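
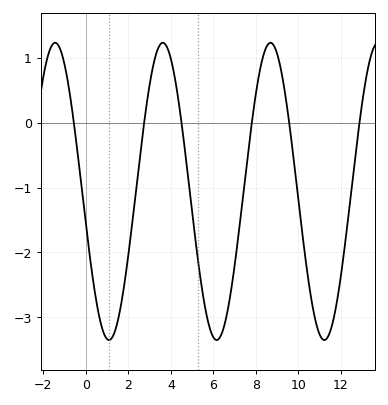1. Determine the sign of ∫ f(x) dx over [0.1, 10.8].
negative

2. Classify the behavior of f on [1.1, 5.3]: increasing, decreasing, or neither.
neither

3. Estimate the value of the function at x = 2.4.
-0.932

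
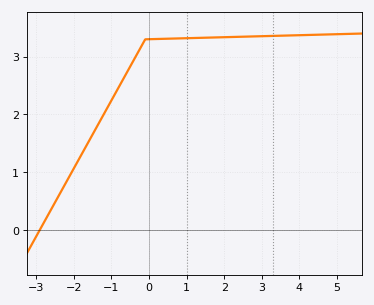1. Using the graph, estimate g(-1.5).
1.7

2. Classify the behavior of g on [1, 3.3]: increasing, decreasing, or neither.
increasing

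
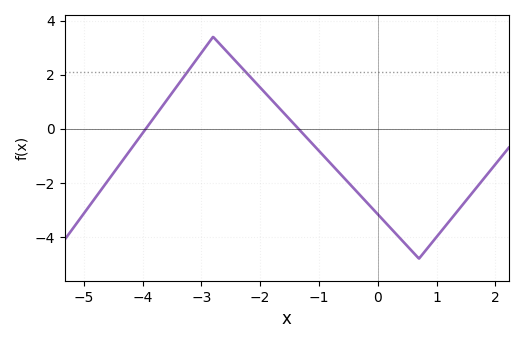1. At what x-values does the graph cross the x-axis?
-3.94, -1.35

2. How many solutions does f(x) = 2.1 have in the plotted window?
2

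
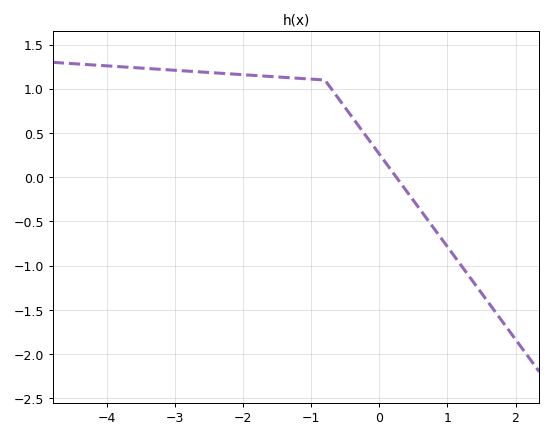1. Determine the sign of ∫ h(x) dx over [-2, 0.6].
positive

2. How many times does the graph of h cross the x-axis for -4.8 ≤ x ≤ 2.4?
1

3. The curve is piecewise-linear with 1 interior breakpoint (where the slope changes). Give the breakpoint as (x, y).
(-0.8, 1.1)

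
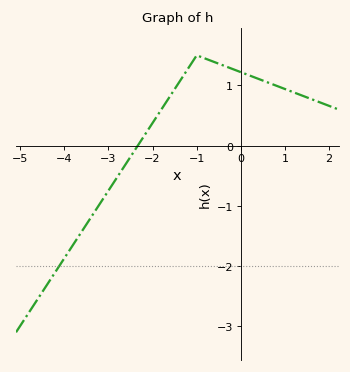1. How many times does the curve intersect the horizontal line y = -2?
1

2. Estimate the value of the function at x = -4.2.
-2.09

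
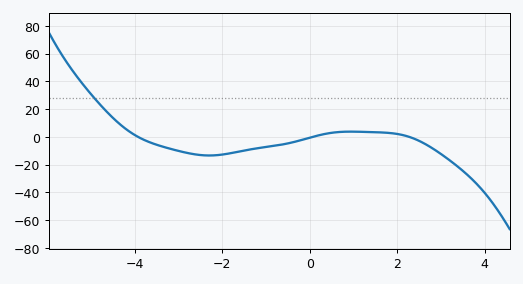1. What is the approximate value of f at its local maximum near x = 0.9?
4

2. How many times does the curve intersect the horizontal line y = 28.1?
1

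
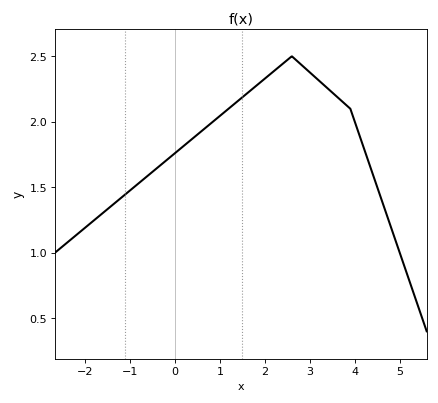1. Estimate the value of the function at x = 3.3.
2.28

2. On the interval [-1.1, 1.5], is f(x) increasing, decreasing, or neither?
increasing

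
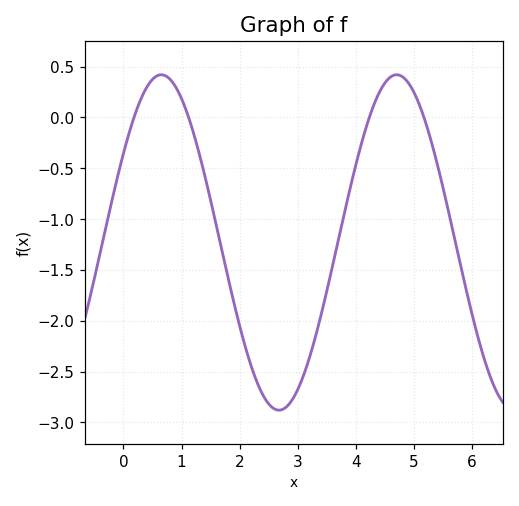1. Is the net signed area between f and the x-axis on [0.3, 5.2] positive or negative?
negative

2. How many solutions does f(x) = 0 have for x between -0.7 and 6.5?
4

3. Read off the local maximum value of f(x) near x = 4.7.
0.42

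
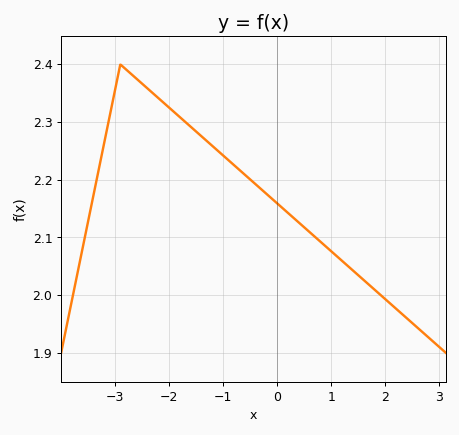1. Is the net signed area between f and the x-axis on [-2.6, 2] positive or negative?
positive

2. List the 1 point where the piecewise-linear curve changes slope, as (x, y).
(-2.9, 2.4)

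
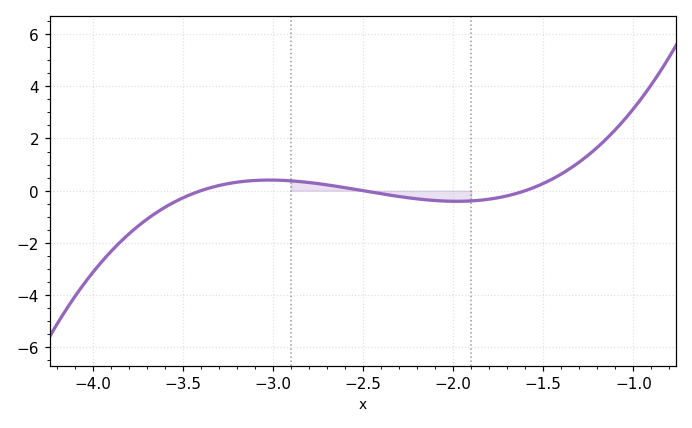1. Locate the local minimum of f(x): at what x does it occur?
-1.98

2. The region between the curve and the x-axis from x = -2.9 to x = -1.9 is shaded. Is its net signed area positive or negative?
negative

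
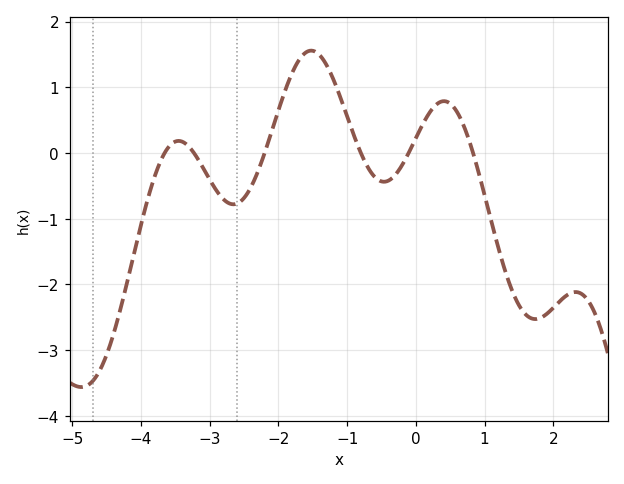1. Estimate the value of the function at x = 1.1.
-1.05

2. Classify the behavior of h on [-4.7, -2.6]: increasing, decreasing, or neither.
neither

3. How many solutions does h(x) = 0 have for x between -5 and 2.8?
6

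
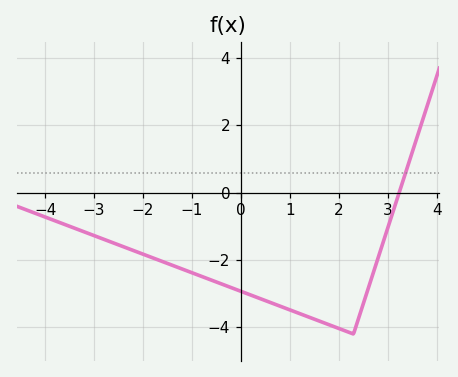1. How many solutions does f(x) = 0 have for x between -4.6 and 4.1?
1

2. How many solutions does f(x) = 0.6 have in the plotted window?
1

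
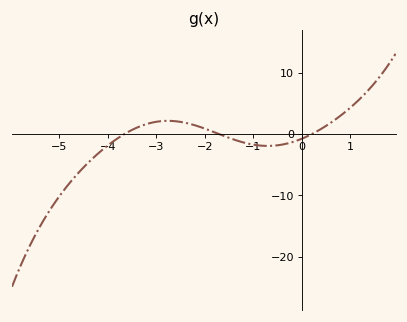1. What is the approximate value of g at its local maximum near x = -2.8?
2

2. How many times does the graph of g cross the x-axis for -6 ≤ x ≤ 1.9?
3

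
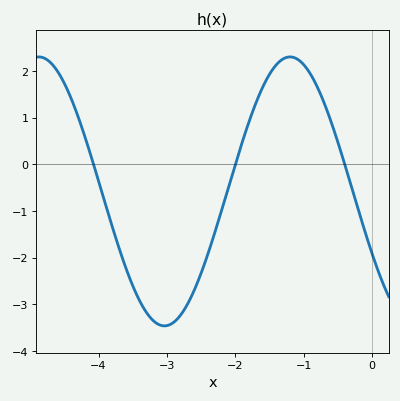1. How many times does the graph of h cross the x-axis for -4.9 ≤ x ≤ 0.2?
3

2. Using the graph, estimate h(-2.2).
-0.985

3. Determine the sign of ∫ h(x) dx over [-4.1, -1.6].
negative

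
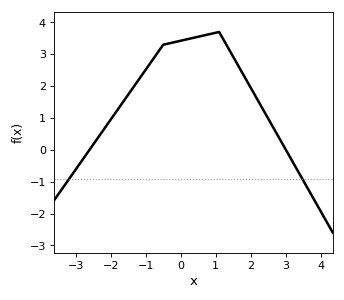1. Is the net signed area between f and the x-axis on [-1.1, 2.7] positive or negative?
positive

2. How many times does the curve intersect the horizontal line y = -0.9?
2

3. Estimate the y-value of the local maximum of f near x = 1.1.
3.7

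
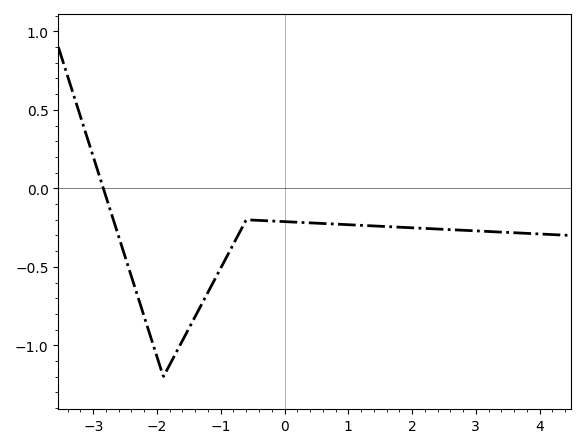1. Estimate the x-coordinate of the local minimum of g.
-1.9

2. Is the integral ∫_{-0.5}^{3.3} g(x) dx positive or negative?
negative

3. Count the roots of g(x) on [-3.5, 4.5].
1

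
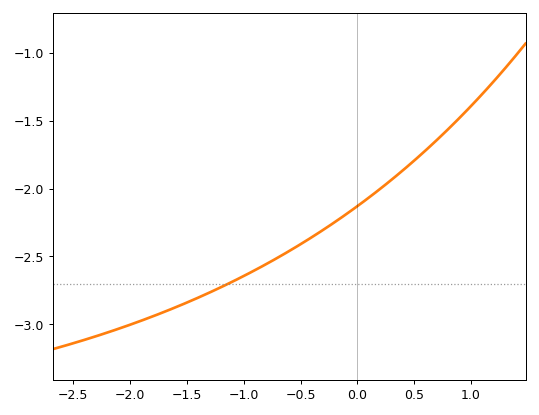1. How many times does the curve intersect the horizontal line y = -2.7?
1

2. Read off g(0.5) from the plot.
-1.79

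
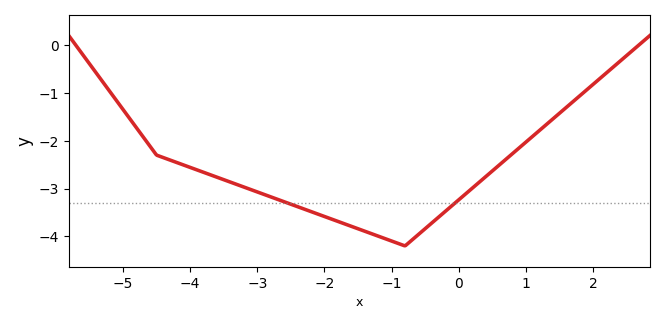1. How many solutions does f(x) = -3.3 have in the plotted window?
2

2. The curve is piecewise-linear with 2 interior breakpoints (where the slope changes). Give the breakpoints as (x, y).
(-4.5, -2.3); (-0.8, -4.2)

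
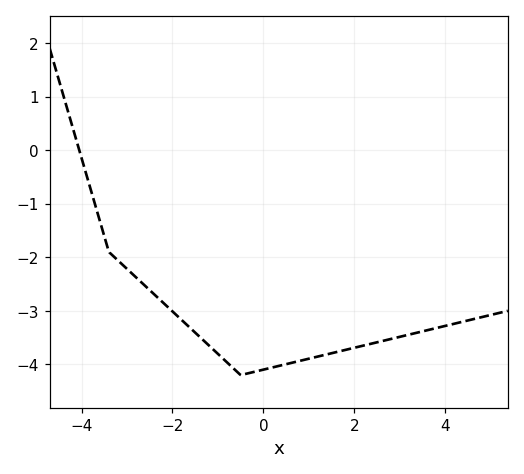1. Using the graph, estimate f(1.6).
-3.77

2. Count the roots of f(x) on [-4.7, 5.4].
1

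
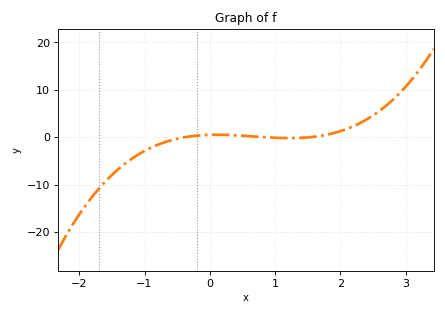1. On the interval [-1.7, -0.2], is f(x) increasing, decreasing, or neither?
increasing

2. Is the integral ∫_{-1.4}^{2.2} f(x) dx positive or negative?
negative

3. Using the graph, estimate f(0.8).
0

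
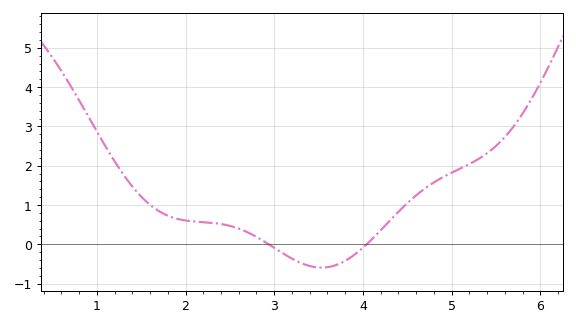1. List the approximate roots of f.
2.94, 4.04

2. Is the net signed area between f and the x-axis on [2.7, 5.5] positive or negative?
positive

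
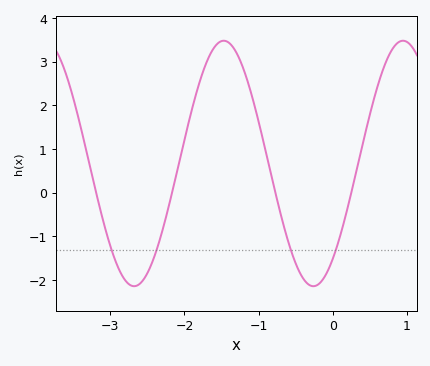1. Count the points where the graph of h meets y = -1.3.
4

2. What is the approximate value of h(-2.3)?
-0.886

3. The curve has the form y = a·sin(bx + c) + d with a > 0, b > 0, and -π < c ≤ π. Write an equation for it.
y = 2.81sin(2.6x - 0.89) + 0.67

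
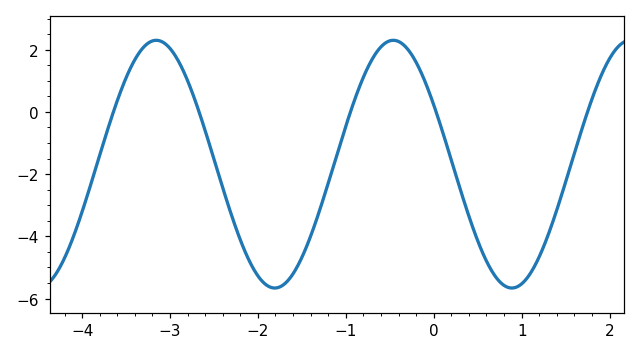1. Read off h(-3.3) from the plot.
2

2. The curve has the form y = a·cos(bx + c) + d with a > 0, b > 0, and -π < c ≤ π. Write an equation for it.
y = 3.98cos(2.3x + 1.1) - 1.68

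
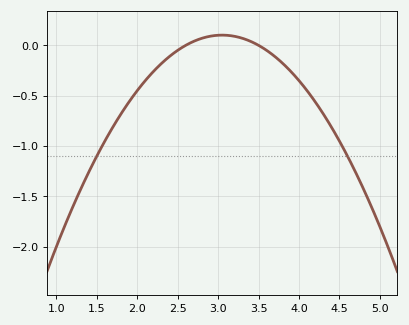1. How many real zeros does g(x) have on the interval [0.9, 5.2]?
2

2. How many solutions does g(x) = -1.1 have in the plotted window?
2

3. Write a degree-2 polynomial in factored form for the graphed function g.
y = -0.5(x - 2.6)(x - 3.5)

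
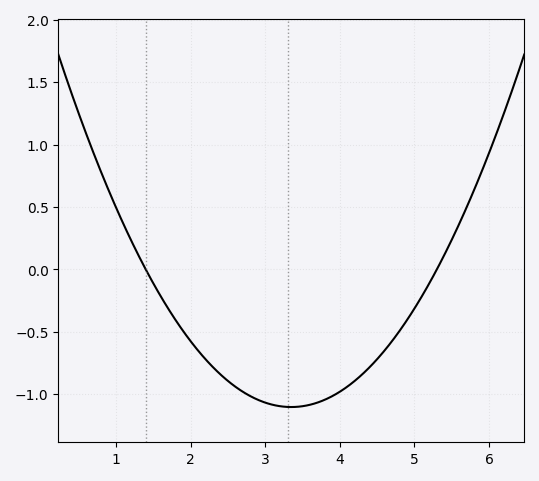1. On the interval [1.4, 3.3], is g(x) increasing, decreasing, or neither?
decreasing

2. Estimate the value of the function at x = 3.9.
-1.01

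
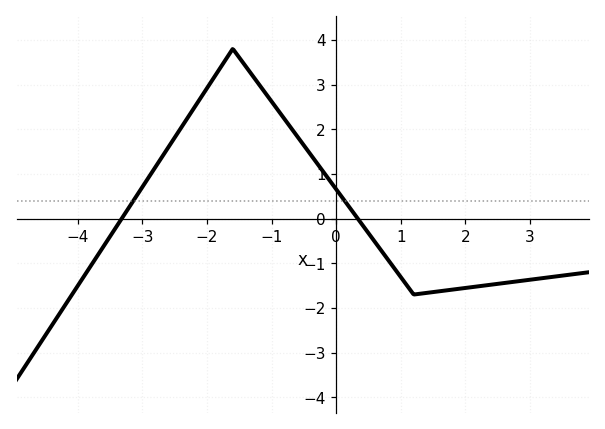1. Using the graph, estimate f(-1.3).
3.2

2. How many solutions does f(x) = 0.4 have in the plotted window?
2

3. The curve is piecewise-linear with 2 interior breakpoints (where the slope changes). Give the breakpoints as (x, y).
(-1.6, 3.8); (1.2, -1.7)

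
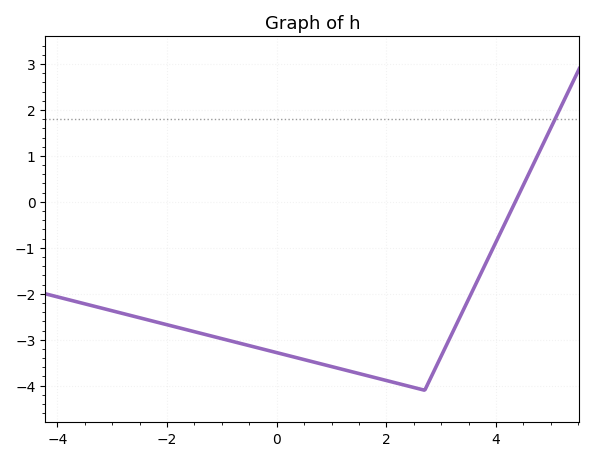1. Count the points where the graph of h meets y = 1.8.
1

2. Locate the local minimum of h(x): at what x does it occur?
2.7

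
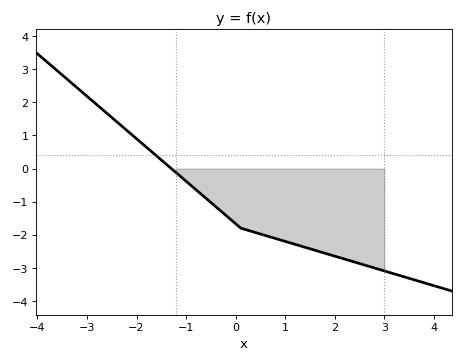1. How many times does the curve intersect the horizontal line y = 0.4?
1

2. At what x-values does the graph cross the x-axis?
-1.3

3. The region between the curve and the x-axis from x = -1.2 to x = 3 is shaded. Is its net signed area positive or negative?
negative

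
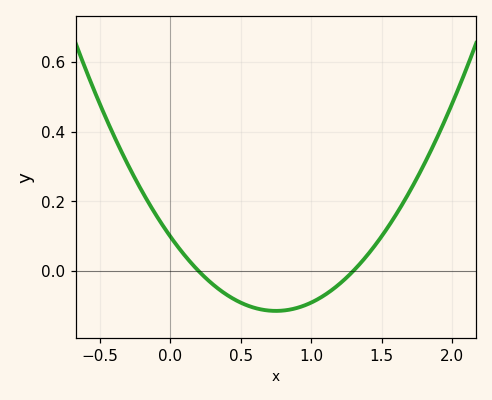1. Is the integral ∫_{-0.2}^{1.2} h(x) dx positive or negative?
negative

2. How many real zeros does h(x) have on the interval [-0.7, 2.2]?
2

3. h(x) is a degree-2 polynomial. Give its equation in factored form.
y = 0.38(x - 0.2)(x - 1.3)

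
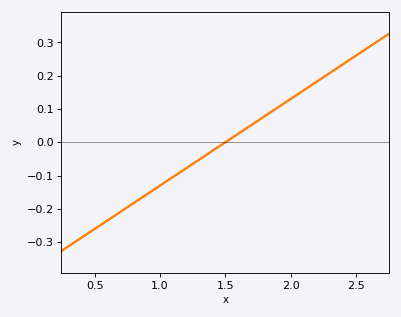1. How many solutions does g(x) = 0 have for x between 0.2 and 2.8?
1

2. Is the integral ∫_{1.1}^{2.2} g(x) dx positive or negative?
positive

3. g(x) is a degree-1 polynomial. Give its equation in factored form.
y = 0.26(x - 1.5)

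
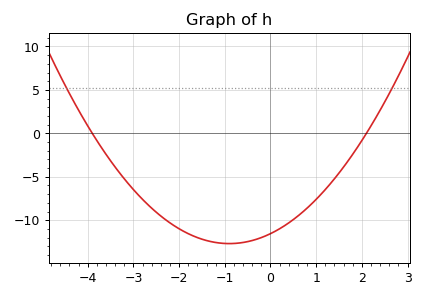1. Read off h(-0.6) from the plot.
-12.6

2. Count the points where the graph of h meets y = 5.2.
2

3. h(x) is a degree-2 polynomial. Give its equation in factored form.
y = 1.41(x + 3.9)(x - 2.1)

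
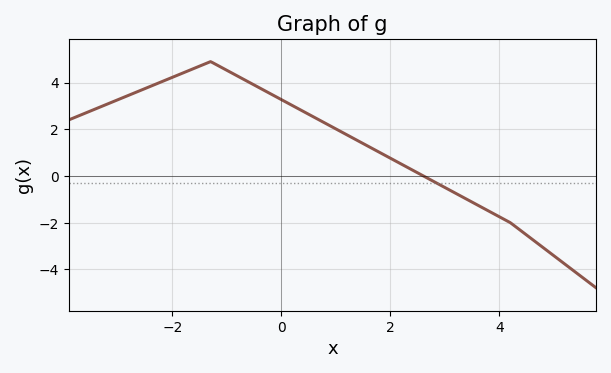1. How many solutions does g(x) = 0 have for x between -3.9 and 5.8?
1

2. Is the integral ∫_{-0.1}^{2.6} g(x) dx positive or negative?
positive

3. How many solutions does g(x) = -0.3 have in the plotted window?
1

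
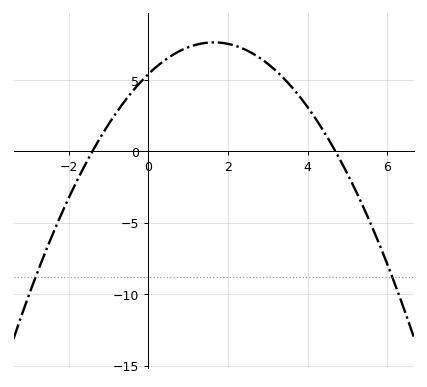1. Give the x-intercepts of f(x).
-1.4, 4.7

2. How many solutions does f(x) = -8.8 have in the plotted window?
2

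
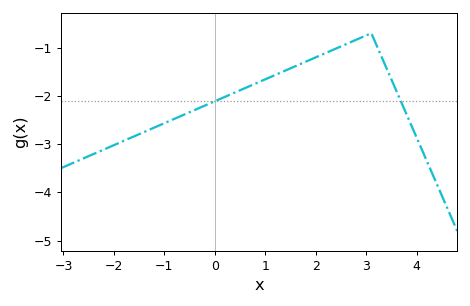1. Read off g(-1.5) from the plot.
-2.8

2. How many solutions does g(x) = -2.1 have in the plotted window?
2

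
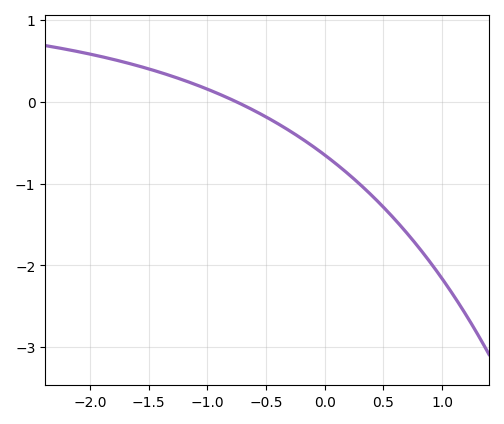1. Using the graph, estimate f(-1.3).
0.3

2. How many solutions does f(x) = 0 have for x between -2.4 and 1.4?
1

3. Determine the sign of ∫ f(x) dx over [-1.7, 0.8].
negative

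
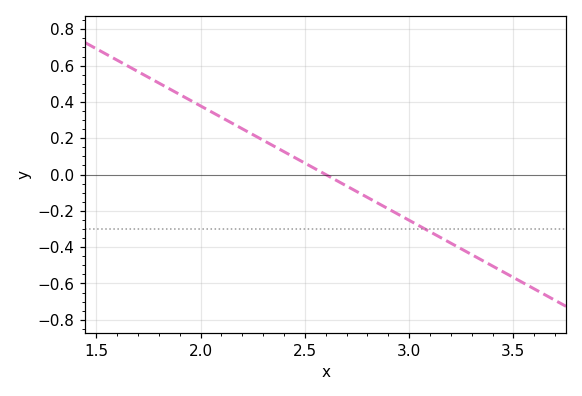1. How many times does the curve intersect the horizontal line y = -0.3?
1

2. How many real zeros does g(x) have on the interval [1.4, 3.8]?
1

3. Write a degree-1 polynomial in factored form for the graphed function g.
y = -0.63(x - 2.6)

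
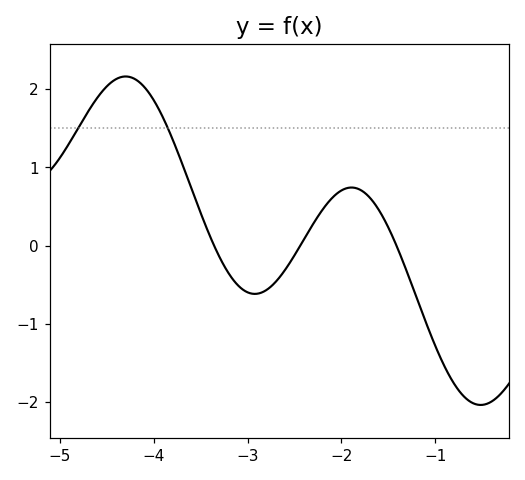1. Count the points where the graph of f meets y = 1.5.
2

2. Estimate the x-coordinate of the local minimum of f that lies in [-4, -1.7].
-2.92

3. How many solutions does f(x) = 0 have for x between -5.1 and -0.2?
3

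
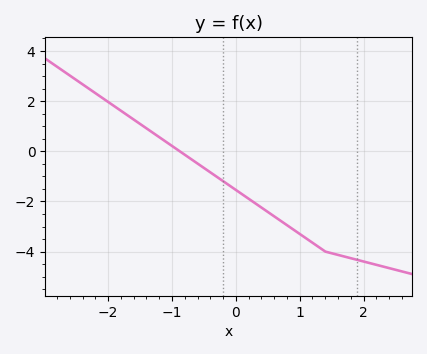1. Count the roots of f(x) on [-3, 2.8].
1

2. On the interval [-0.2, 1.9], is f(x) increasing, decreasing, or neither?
decreasing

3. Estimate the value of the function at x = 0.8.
-2.95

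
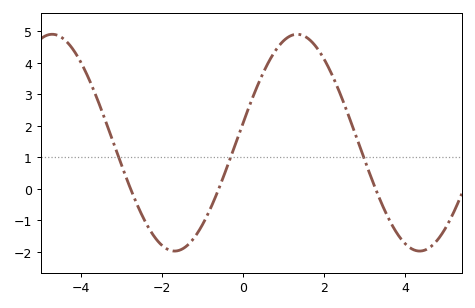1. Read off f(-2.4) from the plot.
-1.1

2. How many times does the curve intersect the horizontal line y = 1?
3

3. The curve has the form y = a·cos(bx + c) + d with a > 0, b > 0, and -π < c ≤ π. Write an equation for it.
y = 3.44cos(1x - 1.4) + 1.46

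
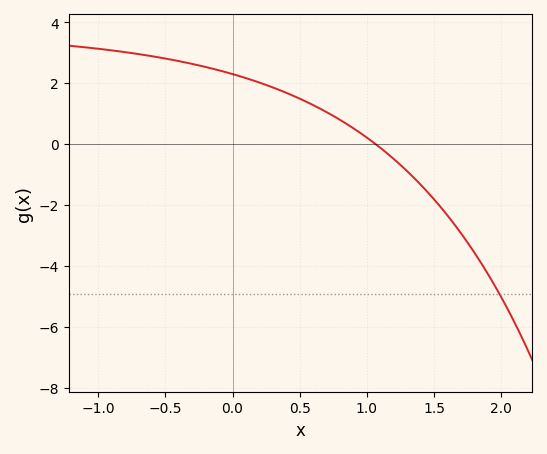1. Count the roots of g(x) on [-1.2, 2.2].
1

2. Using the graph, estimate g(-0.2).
2.6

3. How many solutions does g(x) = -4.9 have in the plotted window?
1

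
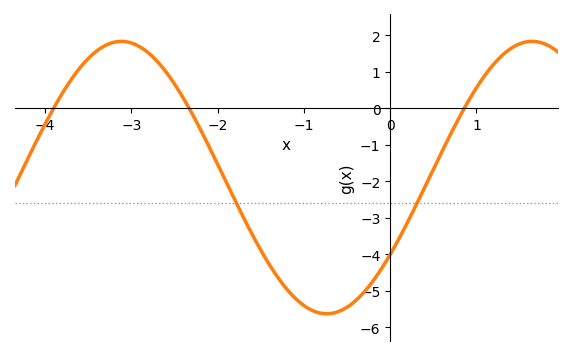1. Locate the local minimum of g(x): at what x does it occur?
-0.7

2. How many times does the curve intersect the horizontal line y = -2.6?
2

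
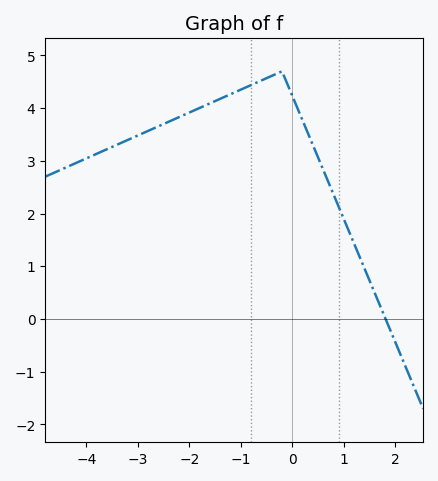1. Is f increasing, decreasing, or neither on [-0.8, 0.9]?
neither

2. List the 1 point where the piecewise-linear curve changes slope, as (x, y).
(-0.2, 4.7)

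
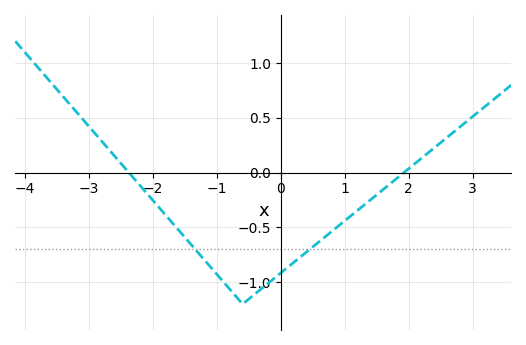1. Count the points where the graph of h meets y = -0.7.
2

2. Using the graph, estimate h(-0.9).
-0.998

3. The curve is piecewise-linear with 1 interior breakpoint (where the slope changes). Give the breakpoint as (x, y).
(-0.6, -1.2)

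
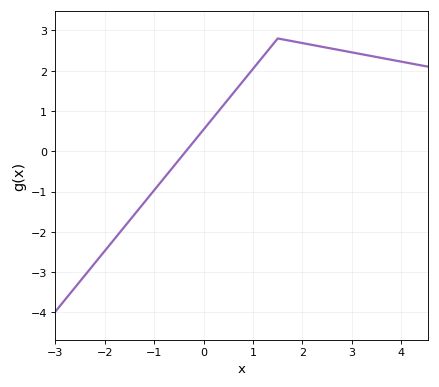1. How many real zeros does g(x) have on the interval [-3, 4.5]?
1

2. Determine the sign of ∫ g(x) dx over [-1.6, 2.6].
positive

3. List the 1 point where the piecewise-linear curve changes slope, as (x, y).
(1.5, 2.8)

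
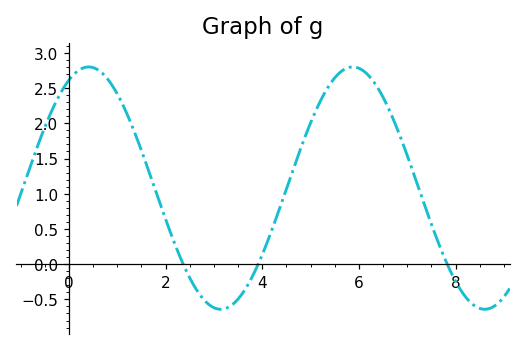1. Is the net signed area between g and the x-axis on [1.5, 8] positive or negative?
positive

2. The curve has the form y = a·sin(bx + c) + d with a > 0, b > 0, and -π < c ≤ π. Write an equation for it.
y = 1.72sin(1.15x + 1.1) + 1.08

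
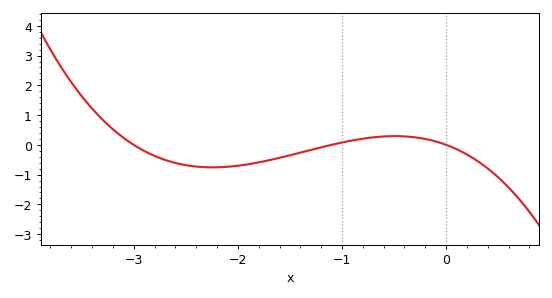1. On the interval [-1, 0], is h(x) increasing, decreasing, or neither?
neither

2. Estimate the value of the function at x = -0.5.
0.3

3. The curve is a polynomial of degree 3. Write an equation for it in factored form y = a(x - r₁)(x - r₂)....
y = -0.39(x + 3)(x + 1.1)(x - 0)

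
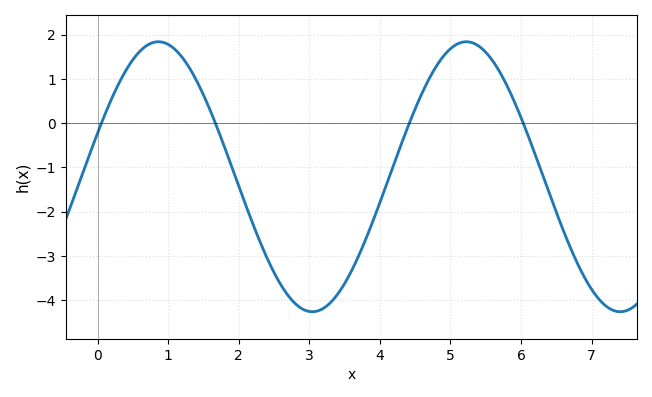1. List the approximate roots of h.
0.054, 1.67, 4.42, 6.03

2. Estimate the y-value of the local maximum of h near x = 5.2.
1.84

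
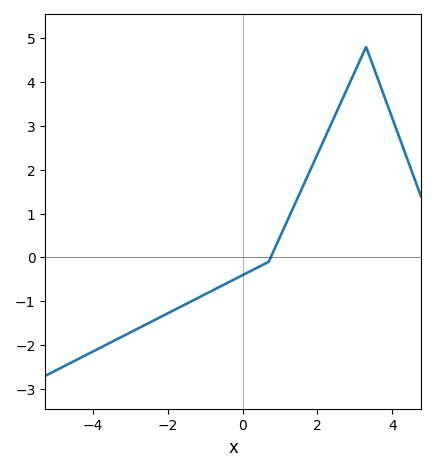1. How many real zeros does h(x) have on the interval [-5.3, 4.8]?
1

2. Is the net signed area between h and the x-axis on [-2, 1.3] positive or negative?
negative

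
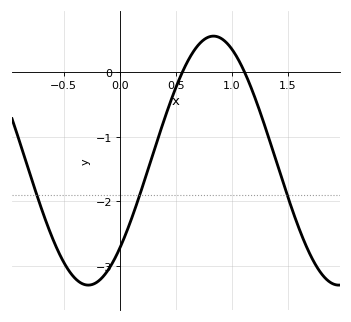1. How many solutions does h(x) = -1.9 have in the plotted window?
3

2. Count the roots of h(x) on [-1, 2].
2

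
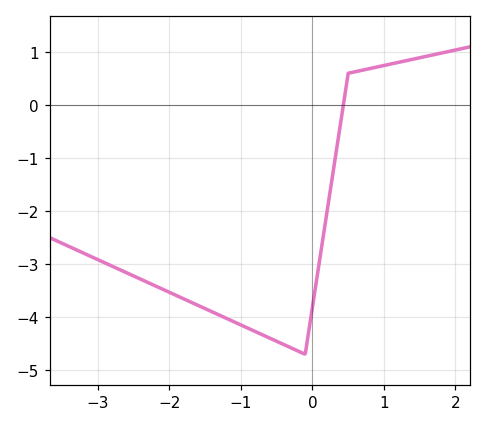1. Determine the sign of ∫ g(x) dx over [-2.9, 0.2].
negative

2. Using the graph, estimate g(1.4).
0.9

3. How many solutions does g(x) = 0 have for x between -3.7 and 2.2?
1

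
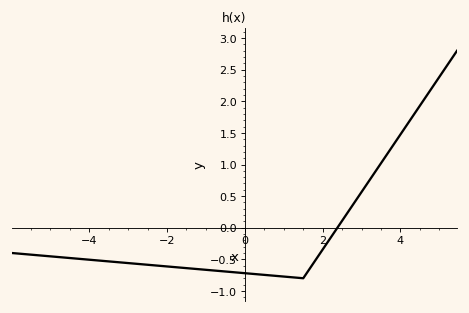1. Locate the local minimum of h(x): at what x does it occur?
1.5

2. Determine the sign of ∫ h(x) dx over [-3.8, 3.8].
negative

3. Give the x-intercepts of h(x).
2.38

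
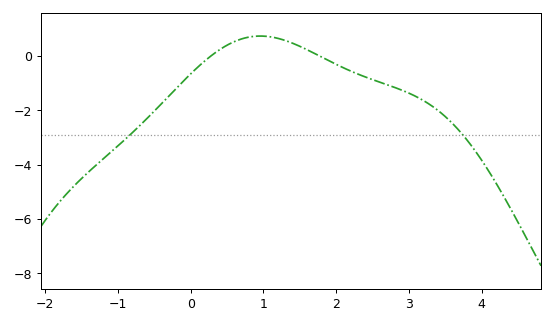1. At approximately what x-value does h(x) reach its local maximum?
1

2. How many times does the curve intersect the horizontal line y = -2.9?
2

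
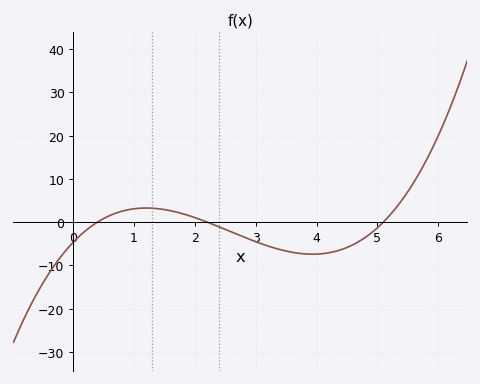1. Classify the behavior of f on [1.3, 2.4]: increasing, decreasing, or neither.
decreasing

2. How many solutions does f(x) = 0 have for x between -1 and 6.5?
3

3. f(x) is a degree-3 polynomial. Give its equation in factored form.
y = 1.04(x - 0.4)(x - 2.2)(x - 5.1)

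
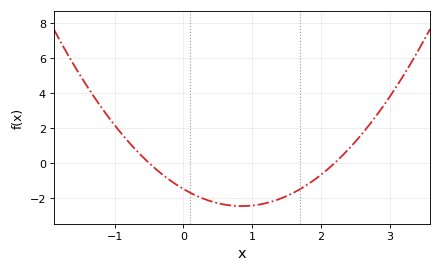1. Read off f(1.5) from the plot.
-1.8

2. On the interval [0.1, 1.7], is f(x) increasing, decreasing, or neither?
neither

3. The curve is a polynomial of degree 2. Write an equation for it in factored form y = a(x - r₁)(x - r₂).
y = 1.35(x + 0.5)(x - 2.2)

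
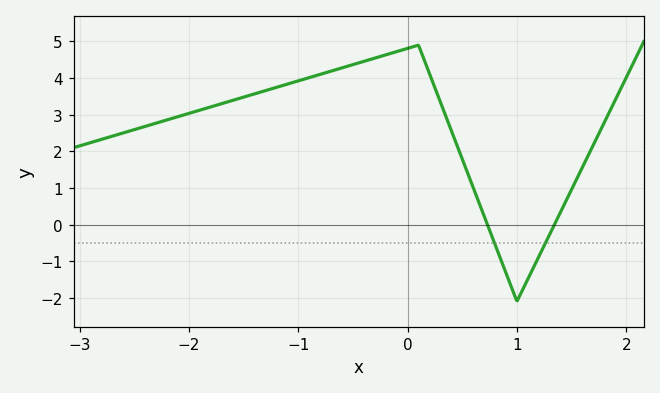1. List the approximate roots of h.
0.73, 1.34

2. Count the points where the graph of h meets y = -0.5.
2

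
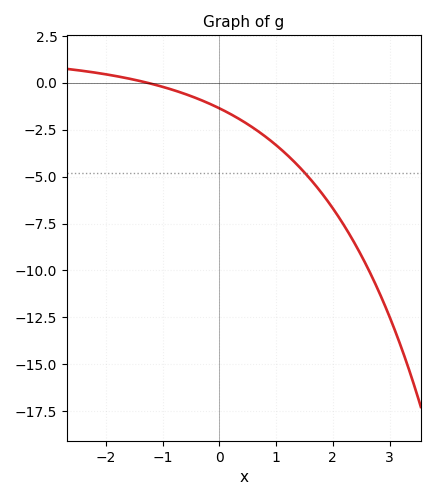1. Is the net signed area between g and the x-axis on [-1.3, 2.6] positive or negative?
negative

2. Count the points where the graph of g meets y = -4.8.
1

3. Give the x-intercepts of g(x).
-1.3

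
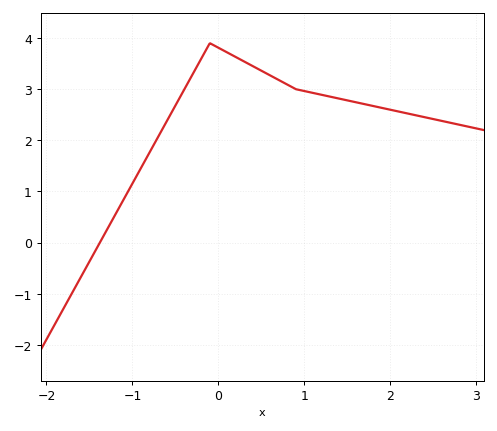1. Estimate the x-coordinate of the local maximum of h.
-0.1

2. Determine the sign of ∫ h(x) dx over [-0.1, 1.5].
positive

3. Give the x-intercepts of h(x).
-1.38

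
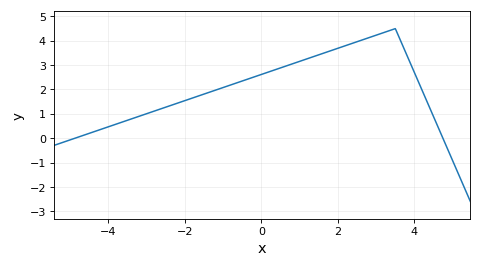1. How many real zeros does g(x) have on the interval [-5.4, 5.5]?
2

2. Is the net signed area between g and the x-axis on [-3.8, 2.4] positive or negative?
positive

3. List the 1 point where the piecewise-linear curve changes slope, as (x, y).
(3.5, 4.5)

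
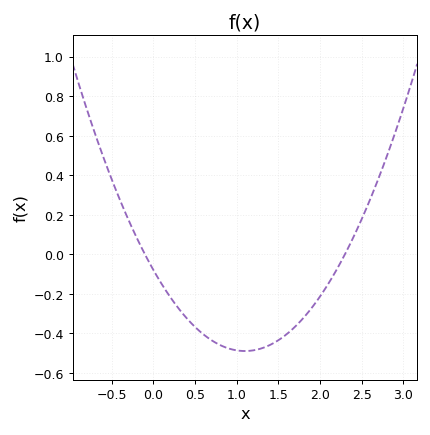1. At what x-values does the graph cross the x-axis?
-0.1, 2.3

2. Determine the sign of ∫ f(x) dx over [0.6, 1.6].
negative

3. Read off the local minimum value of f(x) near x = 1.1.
-0.48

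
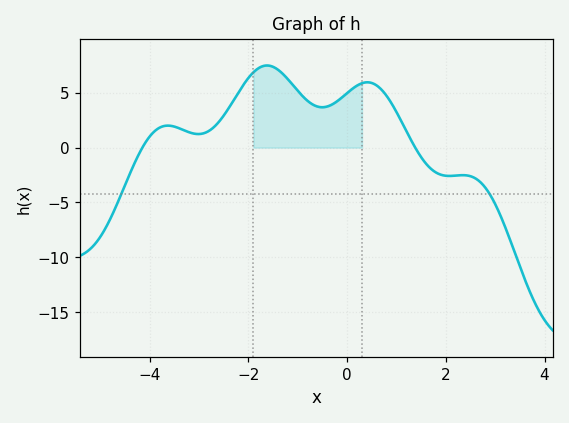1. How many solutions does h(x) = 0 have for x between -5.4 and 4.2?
2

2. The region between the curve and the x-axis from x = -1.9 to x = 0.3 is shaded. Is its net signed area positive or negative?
positive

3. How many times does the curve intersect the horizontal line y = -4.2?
2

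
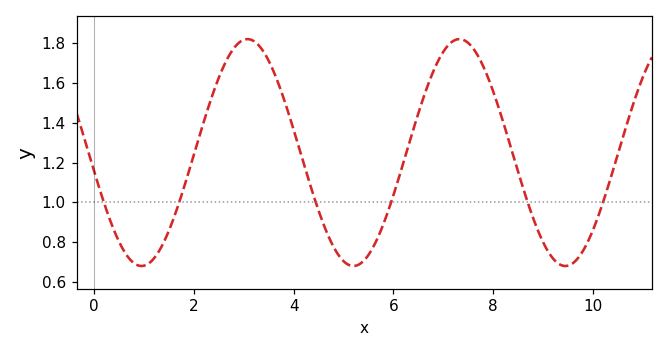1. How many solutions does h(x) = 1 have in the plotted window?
6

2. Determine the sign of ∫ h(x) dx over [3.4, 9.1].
positive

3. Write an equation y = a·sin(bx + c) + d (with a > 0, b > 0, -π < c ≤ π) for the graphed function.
y = 0.57sin(1.48x - 2.98) + 1.25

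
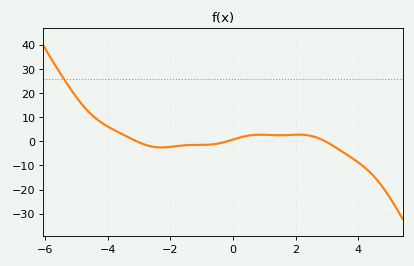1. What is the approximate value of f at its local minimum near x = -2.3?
-2.57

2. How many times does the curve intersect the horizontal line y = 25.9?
1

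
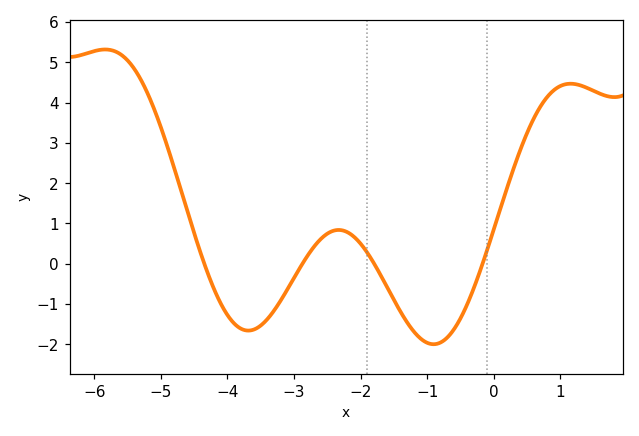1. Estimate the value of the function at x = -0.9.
-2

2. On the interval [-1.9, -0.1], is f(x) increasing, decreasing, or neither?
neither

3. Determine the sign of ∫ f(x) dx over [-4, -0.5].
negative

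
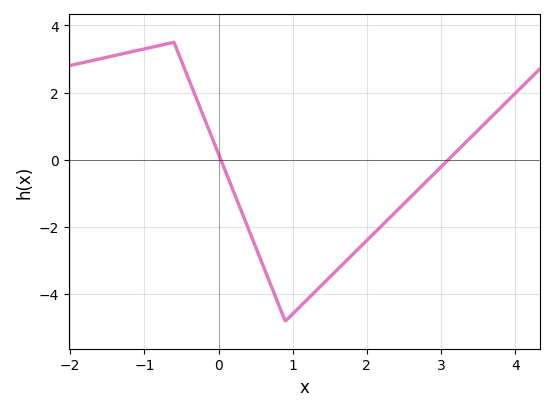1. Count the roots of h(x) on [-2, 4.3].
2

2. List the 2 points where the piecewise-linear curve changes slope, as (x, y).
(-0.6, 3.5); (0.9, -4.8)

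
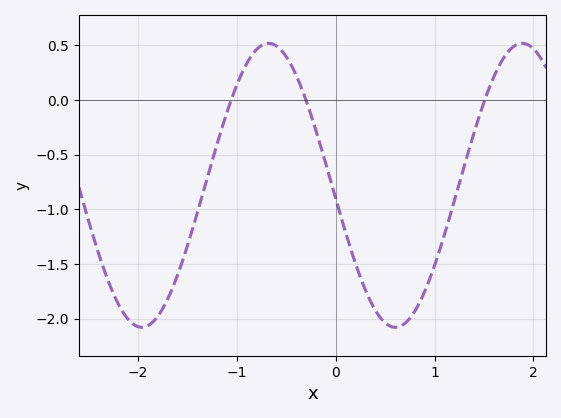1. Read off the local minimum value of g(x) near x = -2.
-2.1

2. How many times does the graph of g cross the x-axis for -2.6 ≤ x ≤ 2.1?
3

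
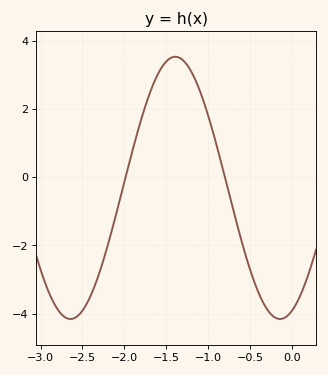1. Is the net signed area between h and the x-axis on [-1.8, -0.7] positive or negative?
positive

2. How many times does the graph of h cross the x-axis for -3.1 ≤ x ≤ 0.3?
2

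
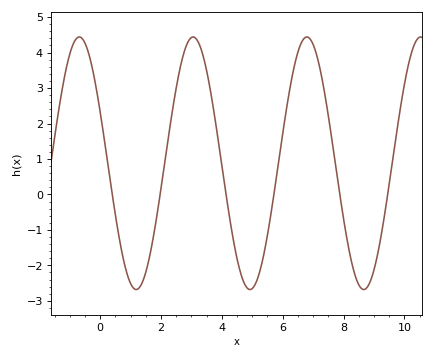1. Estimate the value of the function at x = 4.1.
0.223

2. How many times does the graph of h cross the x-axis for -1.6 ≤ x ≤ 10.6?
6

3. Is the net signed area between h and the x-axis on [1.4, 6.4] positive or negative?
positive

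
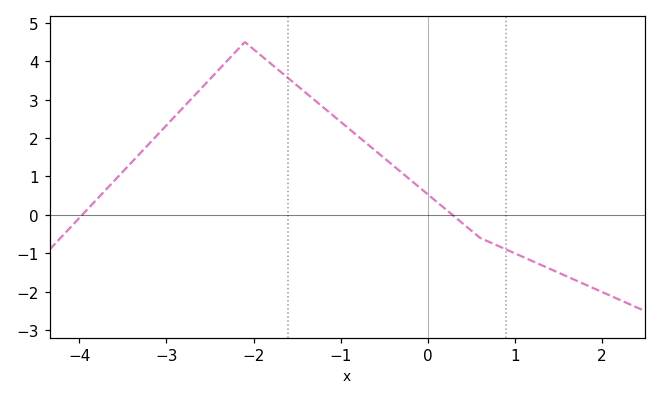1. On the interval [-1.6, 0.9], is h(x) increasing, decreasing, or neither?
decreasing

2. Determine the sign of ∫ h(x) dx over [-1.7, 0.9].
positive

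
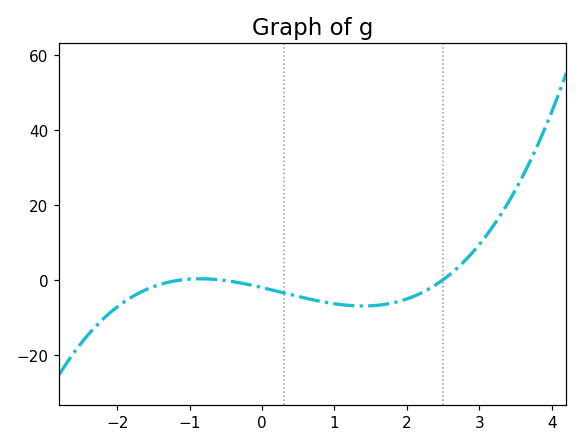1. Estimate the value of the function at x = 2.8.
5.05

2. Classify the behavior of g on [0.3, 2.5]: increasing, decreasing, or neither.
neither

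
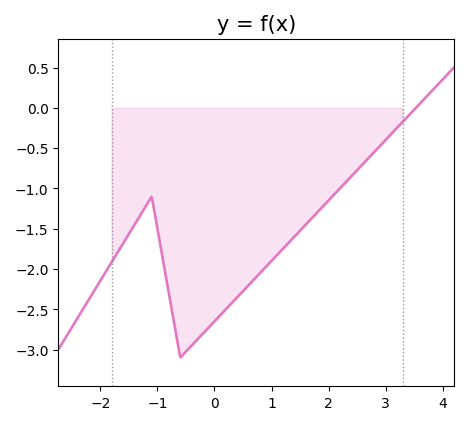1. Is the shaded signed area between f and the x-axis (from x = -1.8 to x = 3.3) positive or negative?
negative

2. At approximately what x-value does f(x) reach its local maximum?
-1.1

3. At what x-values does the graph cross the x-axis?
3.5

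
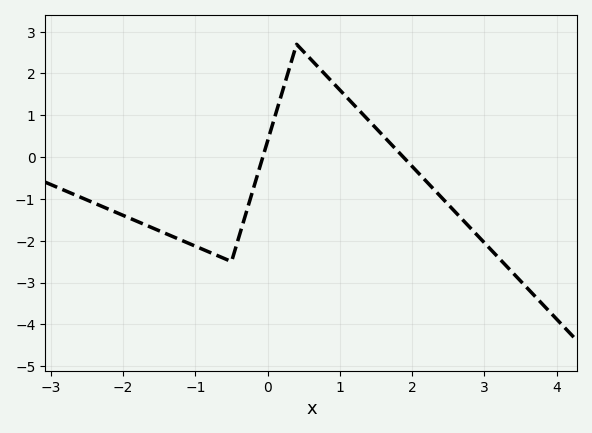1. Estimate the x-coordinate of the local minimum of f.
-0.501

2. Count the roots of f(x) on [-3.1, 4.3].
2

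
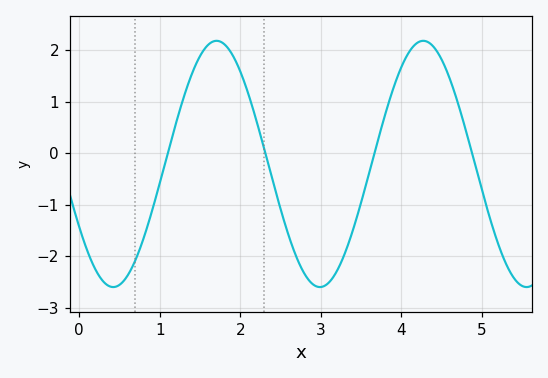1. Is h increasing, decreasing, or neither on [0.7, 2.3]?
neither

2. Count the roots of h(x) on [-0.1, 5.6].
4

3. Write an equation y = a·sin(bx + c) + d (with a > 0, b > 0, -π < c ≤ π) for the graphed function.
y = 2.39sin(2.45x - 2.61) - 0.21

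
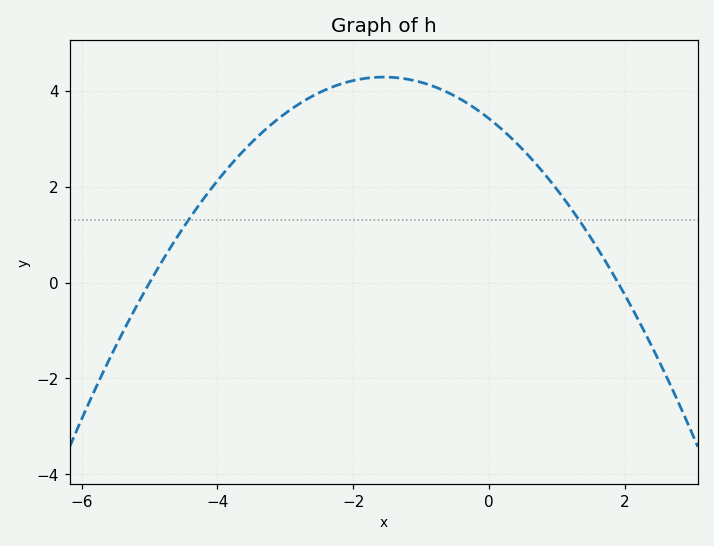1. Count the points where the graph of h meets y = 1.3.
2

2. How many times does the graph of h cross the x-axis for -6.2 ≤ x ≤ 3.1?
2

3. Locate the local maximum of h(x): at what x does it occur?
-1.6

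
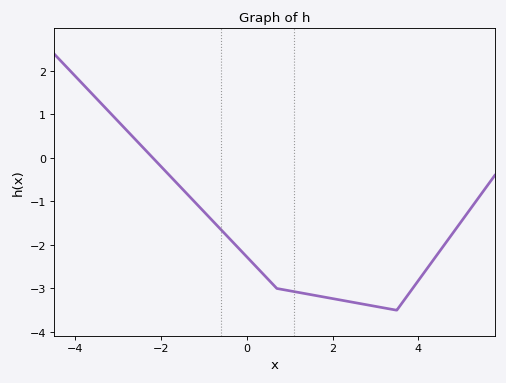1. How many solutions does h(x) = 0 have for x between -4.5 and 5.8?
1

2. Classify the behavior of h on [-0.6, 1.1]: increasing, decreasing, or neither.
decreasing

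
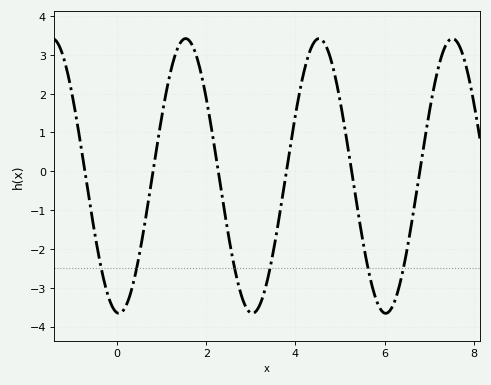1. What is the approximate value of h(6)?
-3.65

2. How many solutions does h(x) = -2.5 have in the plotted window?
6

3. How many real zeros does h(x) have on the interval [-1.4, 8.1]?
6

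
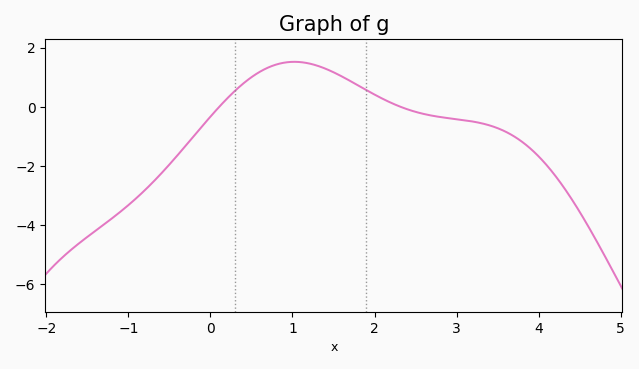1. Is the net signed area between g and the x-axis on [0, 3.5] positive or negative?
positive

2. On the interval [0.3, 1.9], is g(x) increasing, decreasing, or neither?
neither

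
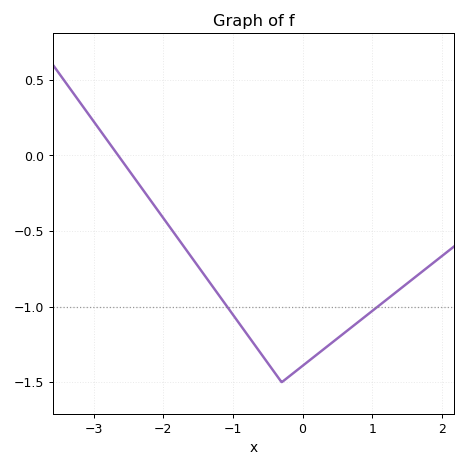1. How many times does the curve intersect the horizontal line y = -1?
2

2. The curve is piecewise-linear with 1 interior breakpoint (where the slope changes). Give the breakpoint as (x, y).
(-0.3, -1.5)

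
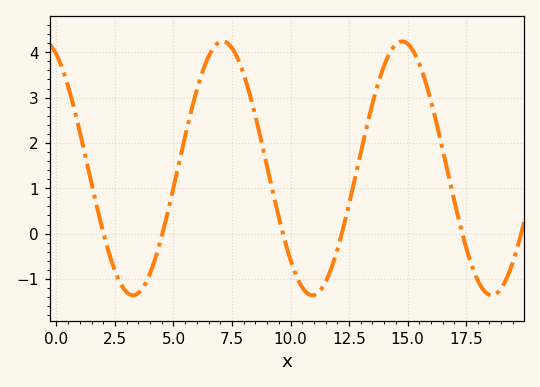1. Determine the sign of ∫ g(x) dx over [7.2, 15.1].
positive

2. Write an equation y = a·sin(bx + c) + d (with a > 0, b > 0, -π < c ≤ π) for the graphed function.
y = 2.8sin(0.82x + 2.03) + 1.44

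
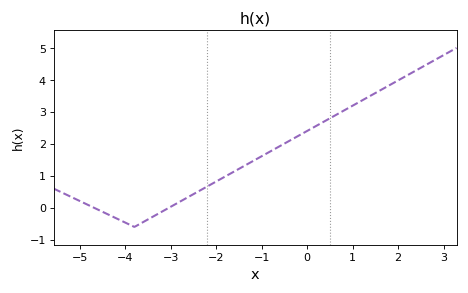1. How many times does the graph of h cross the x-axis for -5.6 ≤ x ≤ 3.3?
2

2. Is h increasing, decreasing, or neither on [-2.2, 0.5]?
increasing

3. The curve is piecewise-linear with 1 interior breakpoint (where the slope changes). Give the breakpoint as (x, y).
(-3.8, -0.6)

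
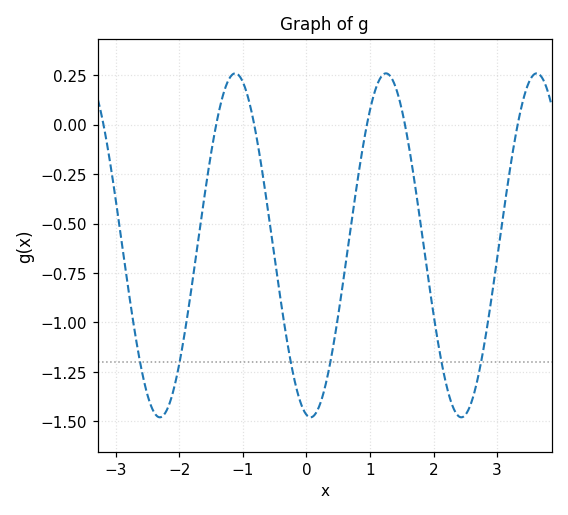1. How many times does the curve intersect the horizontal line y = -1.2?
6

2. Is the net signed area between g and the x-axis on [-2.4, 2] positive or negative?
negative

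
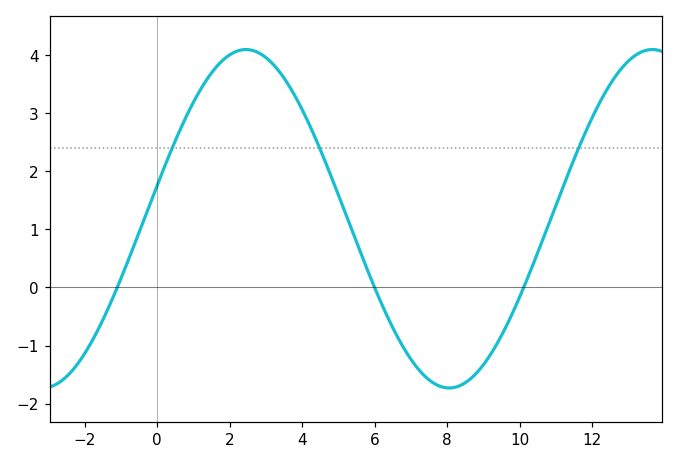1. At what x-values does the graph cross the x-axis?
-1.2, 6, 10.2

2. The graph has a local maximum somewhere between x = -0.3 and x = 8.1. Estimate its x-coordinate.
2.4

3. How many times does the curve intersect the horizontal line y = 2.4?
3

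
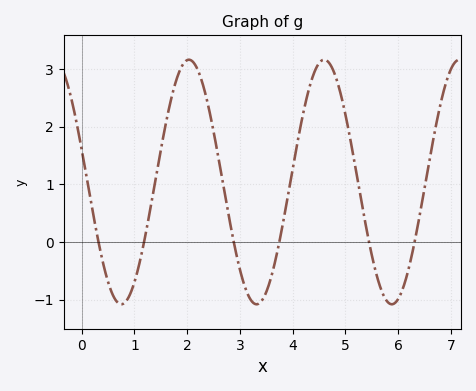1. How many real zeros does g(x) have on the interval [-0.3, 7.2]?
6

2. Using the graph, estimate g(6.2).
-0.5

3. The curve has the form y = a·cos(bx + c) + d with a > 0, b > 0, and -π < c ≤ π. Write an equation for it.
y = 2.12cos(2.5x + 1.3) + 1.04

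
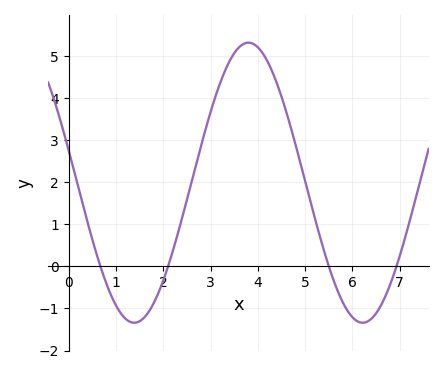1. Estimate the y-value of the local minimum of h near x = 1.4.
-1.3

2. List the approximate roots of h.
0.6, 2.2, 5.6, 7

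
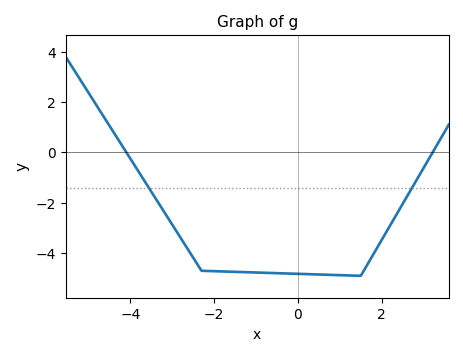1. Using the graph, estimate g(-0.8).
-4.8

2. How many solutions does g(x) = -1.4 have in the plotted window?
2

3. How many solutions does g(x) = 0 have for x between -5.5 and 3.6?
2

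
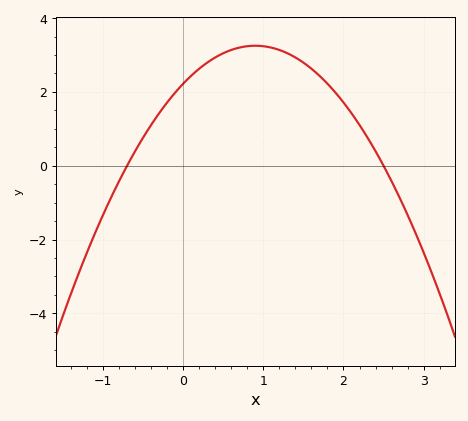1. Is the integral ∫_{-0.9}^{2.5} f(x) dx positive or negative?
positive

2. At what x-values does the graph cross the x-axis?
-0.7, 2.5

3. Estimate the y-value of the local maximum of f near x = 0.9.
3.2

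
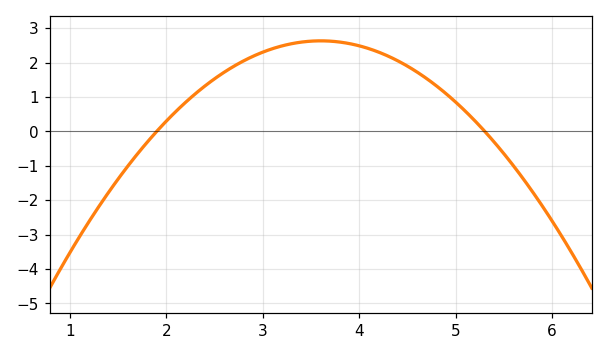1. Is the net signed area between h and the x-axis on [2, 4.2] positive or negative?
positive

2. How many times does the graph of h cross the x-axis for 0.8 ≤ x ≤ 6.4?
2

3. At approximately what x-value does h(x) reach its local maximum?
3.6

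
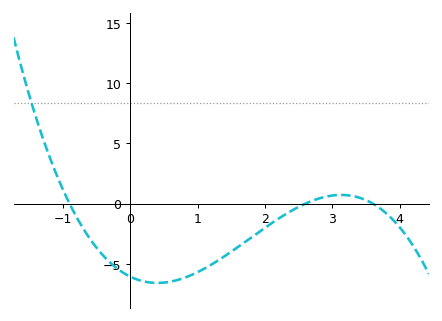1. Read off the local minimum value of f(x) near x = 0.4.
-6.59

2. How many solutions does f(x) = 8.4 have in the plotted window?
1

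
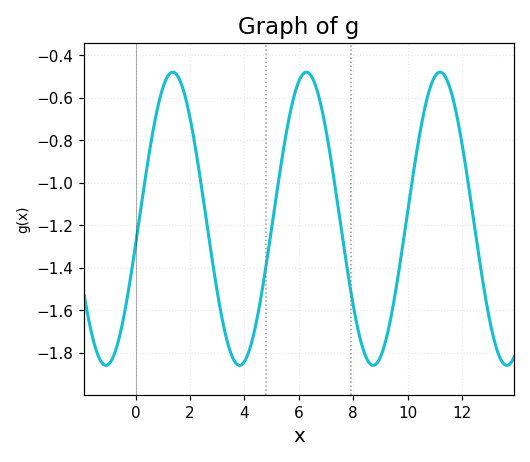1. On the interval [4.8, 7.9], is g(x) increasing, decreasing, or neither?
neither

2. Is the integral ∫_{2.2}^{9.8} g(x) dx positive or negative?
negative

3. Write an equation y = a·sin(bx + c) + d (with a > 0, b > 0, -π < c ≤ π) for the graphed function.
y = 0.69sin(1.28x - 0.18) - 1.17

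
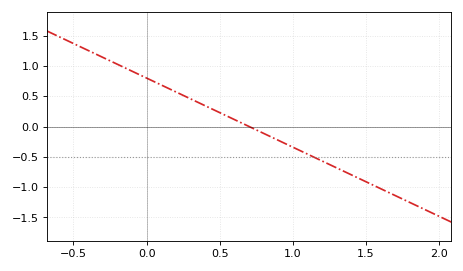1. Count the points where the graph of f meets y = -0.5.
1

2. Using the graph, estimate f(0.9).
-0.228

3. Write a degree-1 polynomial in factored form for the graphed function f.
y = -1.14(x - 0.7)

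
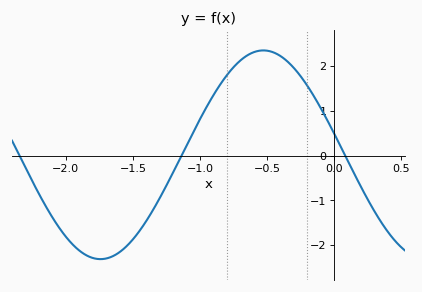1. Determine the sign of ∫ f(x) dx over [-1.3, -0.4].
positive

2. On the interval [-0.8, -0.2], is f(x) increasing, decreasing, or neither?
neither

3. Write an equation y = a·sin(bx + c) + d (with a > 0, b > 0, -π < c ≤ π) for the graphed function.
y = 2.33sin(2.59x + 2.94) + 0.02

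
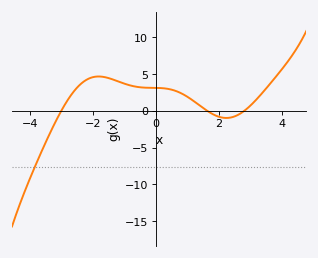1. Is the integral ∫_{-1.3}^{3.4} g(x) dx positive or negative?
positive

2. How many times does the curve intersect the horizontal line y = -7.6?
1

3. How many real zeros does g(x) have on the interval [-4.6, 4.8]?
3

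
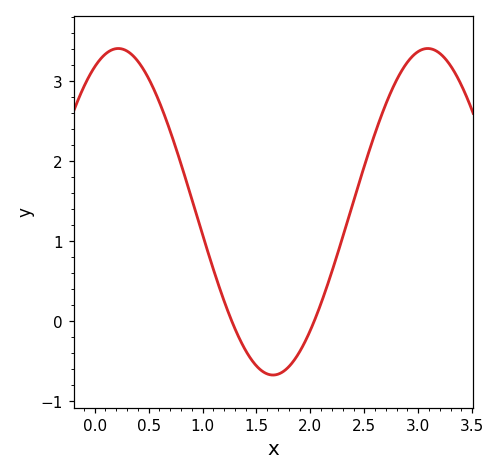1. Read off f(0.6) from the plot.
2.74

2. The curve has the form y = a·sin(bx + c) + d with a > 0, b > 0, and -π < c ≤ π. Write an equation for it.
y = 2.04sin(2.19x + 1.09) + 1.37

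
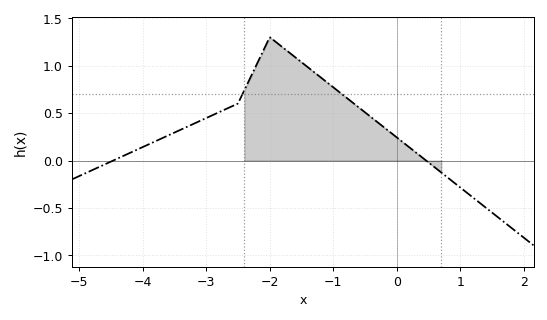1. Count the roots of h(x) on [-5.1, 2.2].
2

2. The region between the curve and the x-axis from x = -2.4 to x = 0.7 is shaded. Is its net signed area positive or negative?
positive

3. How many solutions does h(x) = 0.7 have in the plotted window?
2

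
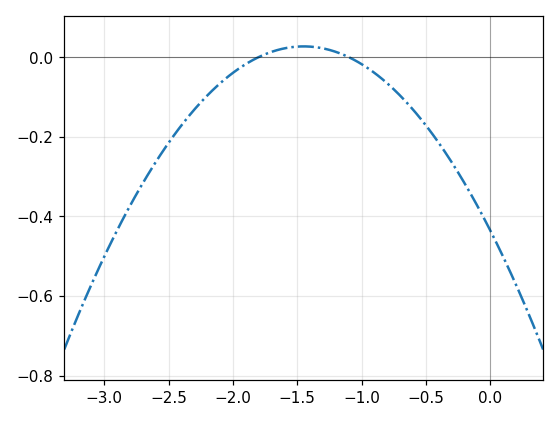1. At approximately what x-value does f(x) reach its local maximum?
-1.45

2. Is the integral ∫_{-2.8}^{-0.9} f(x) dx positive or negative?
negative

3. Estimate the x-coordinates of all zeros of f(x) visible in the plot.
-1.8, -1.1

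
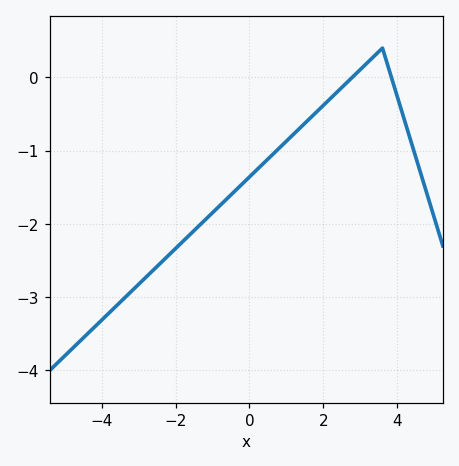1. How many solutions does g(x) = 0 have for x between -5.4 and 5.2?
2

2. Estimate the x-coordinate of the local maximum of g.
3.6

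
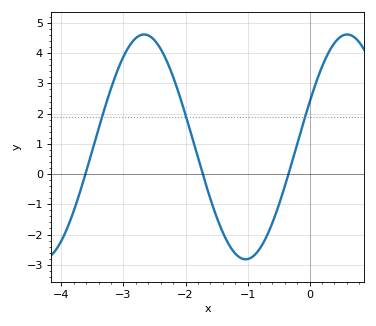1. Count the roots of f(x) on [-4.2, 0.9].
3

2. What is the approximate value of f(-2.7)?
4.6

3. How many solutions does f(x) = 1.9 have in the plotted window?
3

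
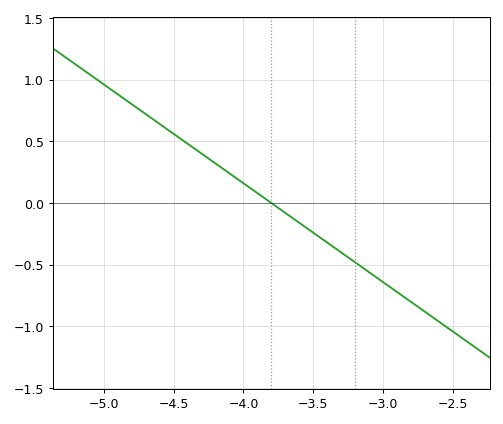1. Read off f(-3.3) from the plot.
-0.4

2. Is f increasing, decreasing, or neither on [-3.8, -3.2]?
decreasing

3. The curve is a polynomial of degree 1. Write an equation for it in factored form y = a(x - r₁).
y = -0.8(x + 3.8)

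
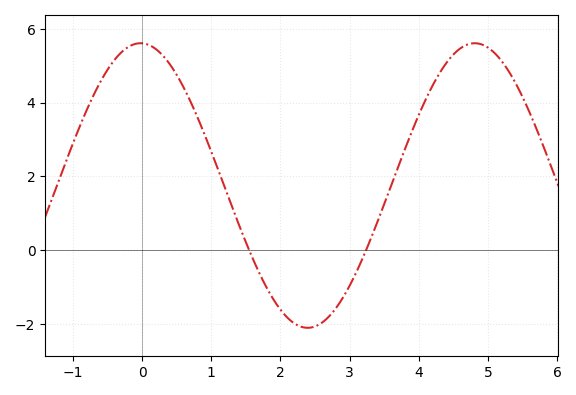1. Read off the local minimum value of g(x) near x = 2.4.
-2.11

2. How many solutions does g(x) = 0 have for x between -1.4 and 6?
2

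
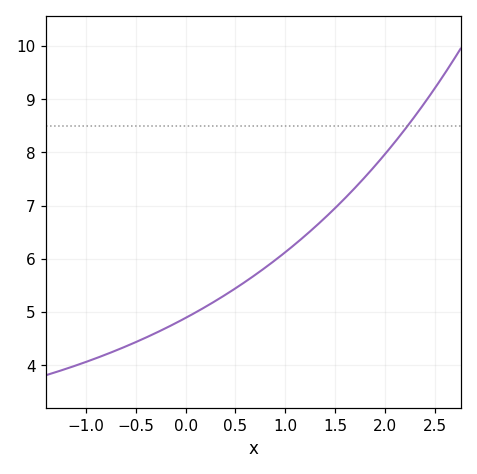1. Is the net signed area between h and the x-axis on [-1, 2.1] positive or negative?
positive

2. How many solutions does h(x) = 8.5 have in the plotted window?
1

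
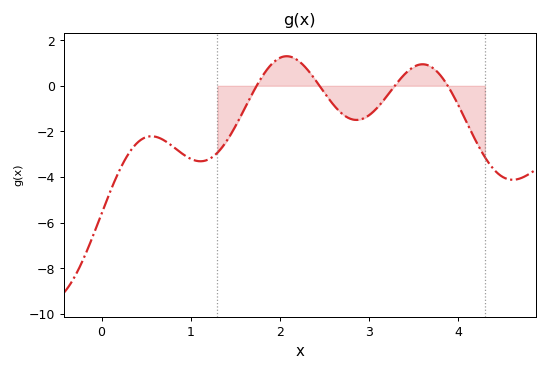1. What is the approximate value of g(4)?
-0.8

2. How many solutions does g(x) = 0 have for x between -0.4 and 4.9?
4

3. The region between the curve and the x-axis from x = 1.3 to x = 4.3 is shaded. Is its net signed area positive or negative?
negative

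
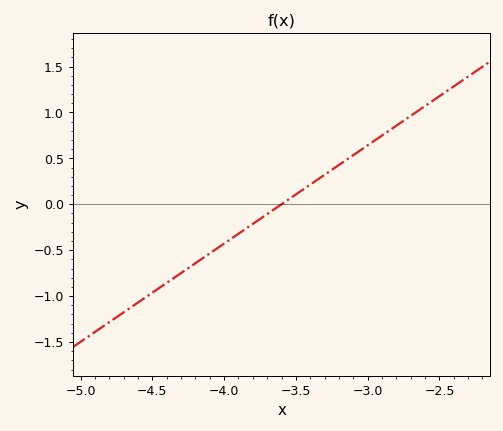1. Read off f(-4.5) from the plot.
-0.95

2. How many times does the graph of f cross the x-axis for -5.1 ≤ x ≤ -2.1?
1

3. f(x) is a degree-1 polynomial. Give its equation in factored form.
y = 1.07(x + 3.6)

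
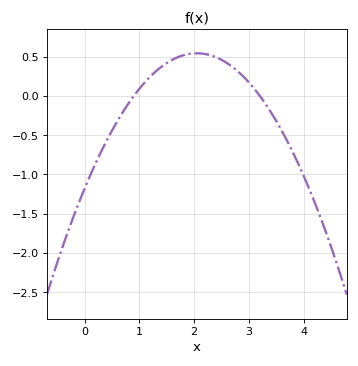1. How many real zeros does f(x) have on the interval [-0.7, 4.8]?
2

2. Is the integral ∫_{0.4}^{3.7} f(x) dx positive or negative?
positive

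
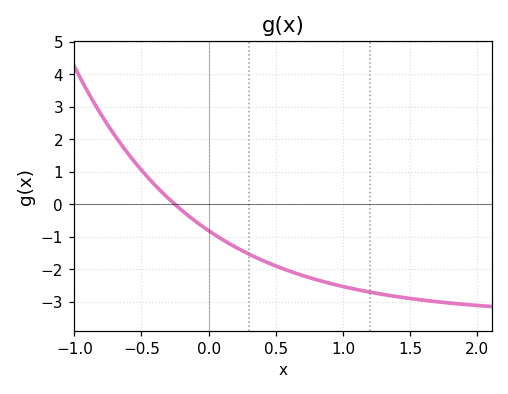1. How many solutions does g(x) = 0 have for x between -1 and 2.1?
1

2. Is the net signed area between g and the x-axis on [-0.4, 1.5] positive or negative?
negative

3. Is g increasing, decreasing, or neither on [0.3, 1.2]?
decreasing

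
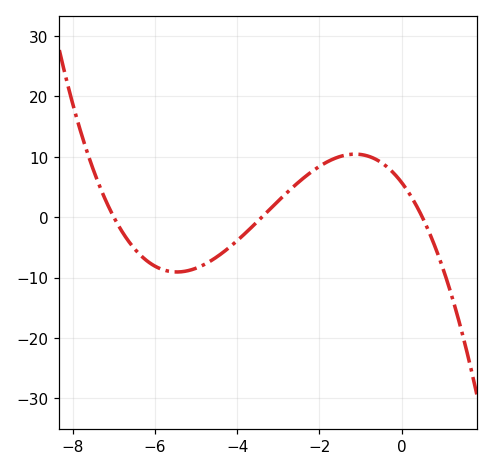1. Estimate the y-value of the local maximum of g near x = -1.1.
10.4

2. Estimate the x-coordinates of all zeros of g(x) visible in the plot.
-7, -3.4, 0.5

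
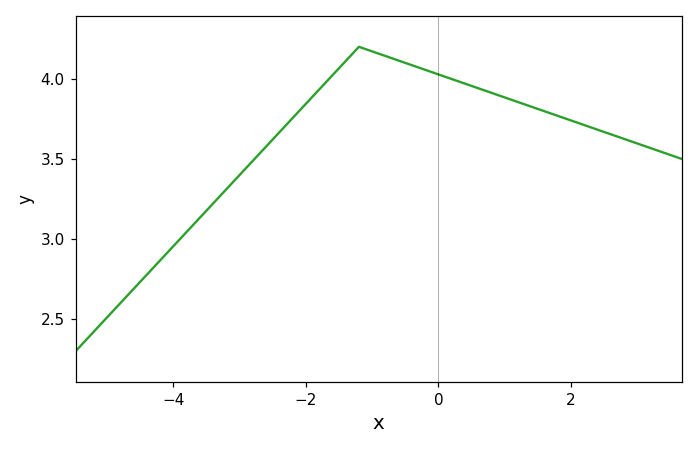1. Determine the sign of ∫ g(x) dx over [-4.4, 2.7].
positive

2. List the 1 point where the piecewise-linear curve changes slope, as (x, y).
(-1.2, 4.2)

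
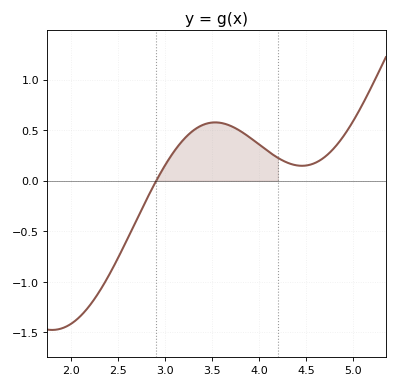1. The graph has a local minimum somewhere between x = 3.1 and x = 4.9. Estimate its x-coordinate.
4.46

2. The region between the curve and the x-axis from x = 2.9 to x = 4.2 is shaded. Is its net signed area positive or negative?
positive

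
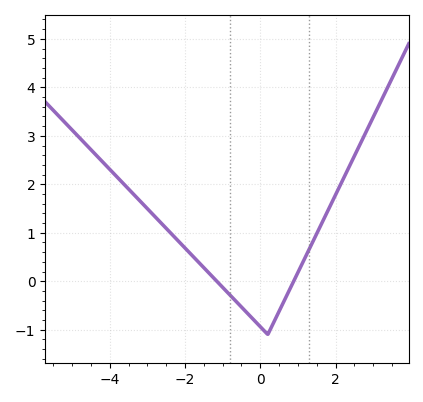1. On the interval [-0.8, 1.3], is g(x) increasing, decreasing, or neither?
neither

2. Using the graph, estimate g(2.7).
2.9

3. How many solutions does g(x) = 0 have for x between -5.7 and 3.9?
2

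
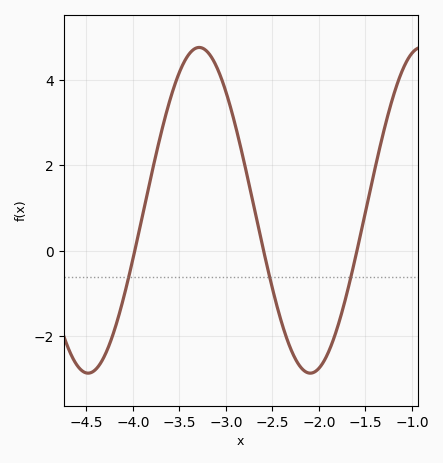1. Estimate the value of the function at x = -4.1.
-1.1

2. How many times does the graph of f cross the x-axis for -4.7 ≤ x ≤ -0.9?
3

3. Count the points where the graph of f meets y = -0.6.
3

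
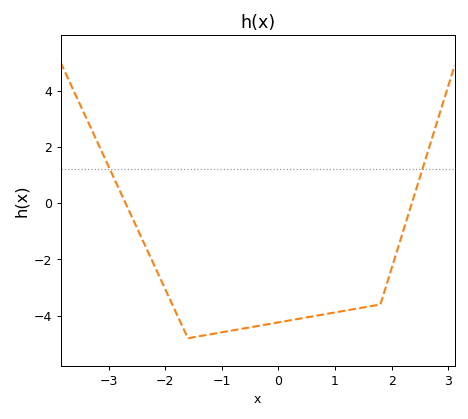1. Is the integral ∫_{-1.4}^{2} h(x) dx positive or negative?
negative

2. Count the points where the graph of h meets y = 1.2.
2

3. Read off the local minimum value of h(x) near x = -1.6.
-4.8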